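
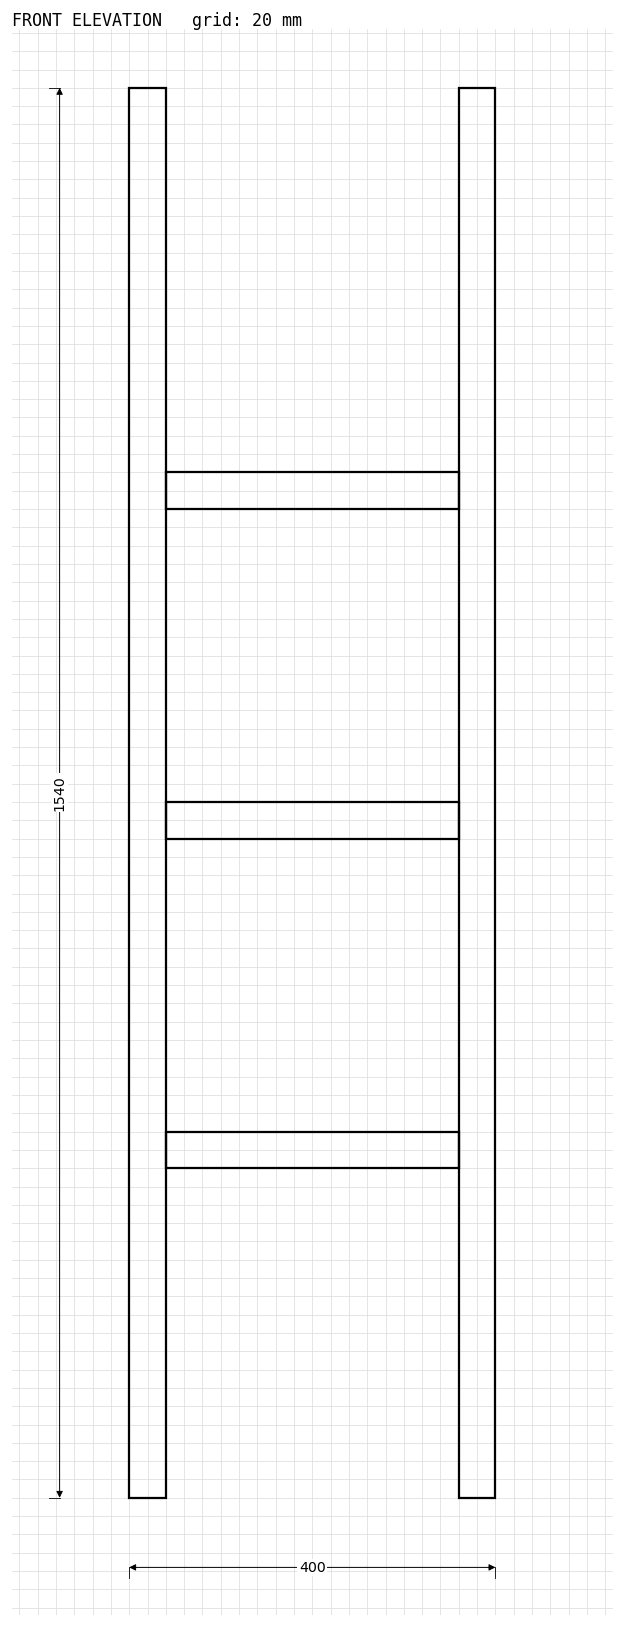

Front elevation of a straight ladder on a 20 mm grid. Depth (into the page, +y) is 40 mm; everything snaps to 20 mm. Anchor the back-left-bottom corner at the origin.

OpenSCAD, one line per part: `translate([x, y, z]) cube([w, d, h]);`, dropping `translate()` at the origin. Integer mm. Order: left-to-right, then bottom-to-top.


cube([40, 40, 1540]);
translate([40, 0, 360]) cube([320, 40, 40]);
translate([40, 0, 720]) cube([320, 40, 40]);
translate([40, 0, 1080]) cube([320, 40, 40]);
translate([360, 0, 0]) cube([40, 40, 1540]);


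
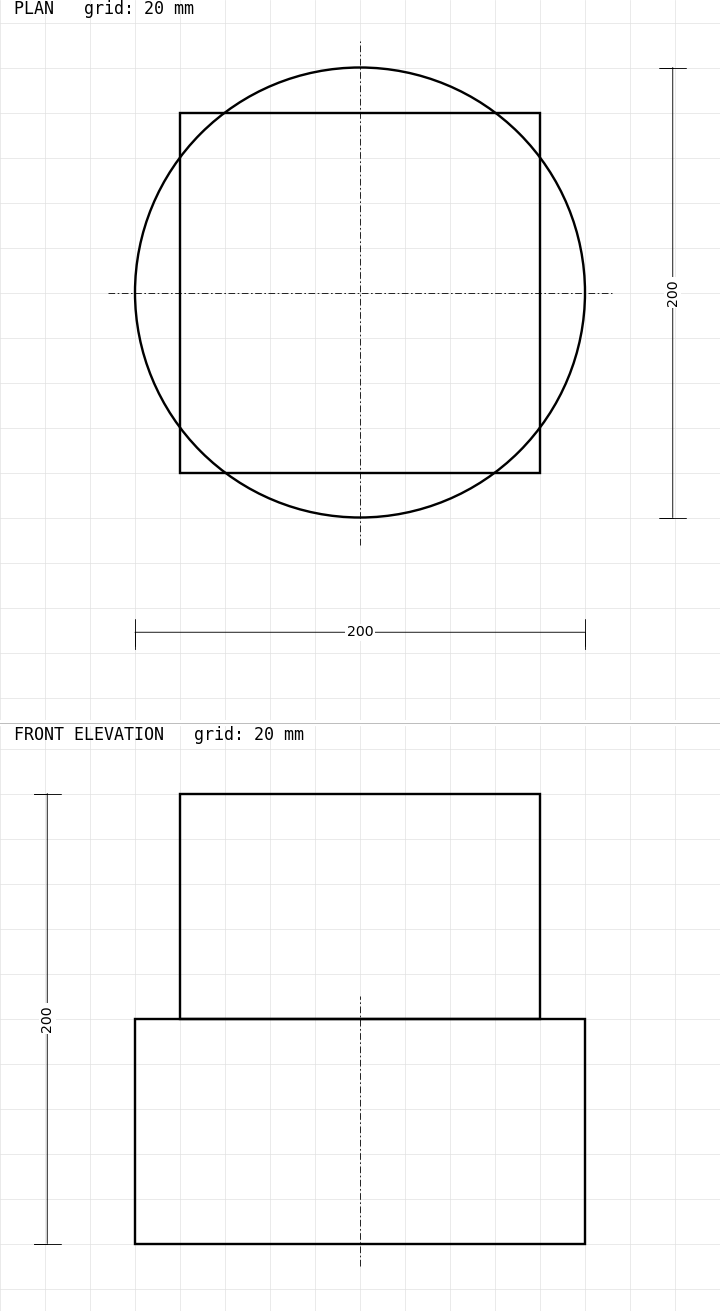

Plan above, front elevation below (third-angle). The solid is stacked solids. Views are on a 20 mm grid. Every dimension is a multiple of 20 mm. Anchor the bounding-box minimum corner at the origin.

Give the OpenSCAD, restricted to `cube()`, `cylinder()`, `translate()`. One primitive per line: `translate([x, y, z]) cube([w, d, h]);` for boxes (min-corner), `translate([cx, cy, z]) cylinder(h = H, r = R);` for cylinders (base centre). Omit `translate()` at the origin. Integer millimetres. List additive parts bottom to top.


translate([100, 100, 0]) cylinder(h = 100, r = 100);
translate([20, 20, 100]) cube([160, 160, 100]);


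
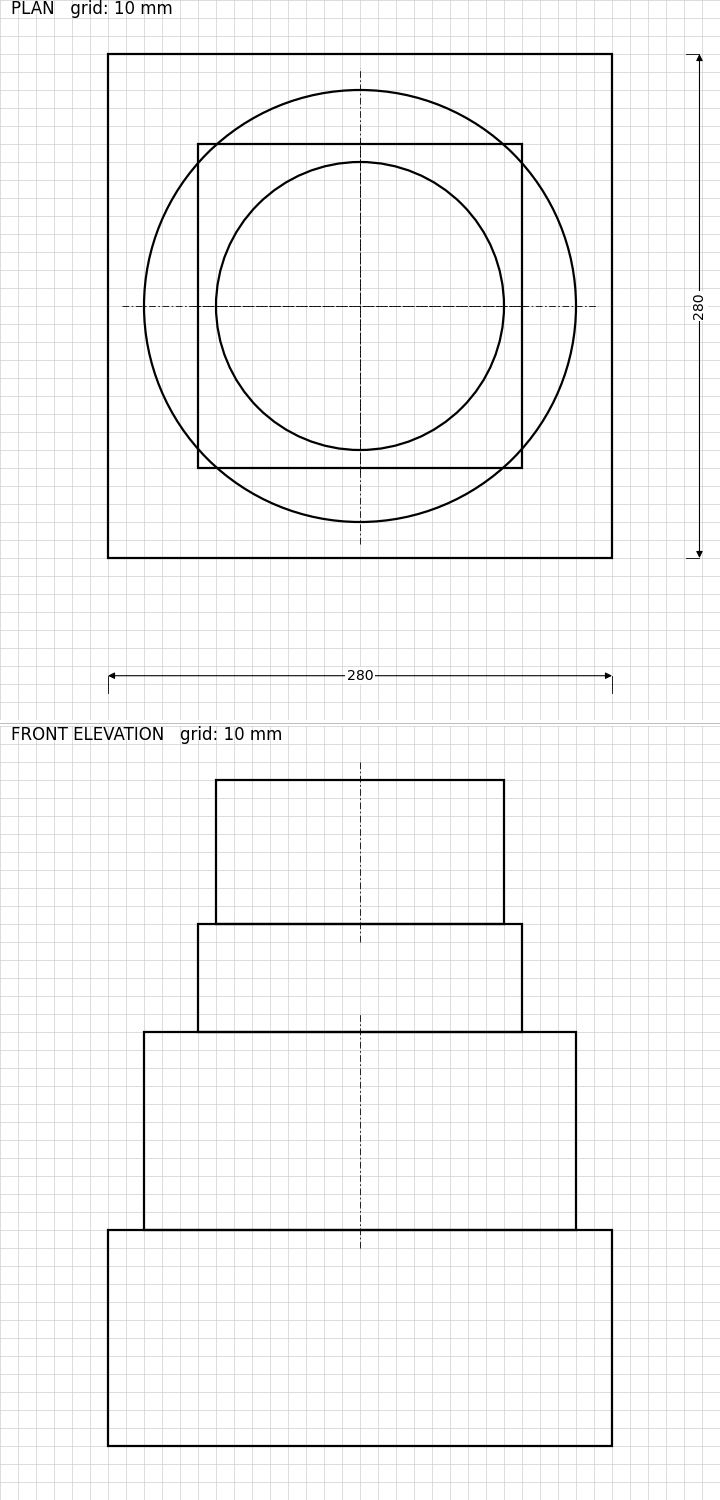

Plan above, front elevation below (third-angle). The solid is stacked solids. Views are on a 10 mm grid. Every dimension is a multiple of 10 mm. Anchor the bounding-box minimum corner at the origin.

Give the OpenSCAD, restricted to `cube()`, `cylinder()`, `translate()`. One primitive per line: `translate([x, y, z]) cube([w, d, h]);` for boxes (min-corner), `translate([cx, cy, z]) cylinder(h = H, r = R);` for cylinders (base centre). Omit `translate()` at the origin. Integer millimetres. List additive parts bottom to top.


cube([280, 280, 120]);
translate([140, 140, 120]) cylinder(h = 110, r = 120);
translate([50, 50, 230]) cube([180, 180, 60]);
translate([140, 140, 290]) cylinder(h = 80, r = 80);


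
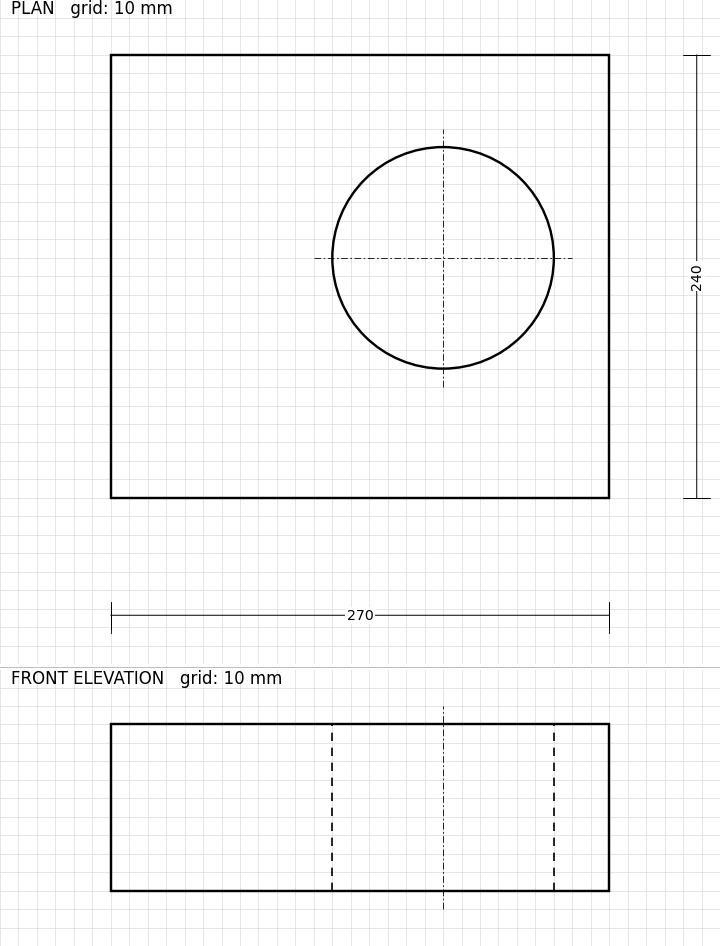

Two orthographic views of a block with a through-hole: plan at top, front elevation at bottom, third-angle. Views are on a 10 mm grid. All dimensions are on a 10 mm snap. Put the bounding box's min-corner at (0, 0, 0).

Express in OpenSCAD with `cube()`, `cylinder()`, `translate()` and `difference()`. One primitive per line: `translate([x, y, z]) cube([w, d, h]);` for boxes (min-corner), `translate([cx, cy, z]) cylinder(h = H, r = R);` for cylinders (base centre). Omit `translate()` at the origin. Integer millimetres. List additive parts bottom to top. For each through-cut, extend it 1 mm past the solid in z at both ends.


difference() {
  cube([270, 240, 90]);
  translate([180, 130, -1]) cylinder(h = 92, r = 60);
}


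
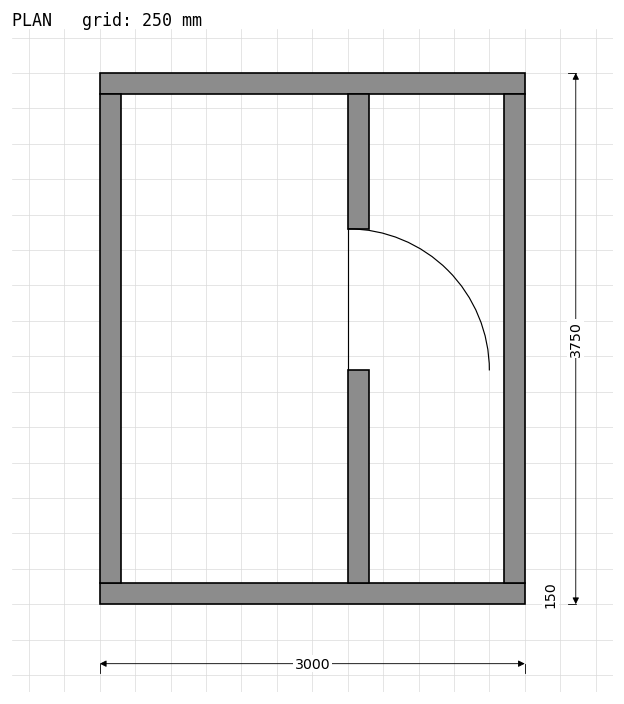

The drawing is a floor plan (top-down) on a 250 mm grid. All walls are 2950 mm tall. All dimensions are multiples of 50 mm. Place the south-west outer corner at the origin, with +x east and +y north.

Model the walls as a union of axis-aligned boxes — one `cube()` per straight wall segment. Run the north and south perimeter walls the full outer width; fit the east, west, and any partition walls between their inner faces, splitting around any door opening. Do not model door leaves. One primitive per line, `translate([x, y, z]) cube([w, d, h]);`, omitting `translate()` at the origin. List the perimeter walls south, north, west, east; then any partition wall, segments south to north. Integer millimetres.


cube([3000, 150, 2950]);
translate([0, 3600, 0]) cube([3000, 150, 2950]);
translate([0, 150, 0]) cube([150, 3450, 2950]);
translate([2850, 150, 0]) cube([150, 3450, 2950]);
translate([1750, 150, 0]) cube([150, 1500, 2950]);
translate([1750, 2650, 0]) cube([150, 950, 2950]);


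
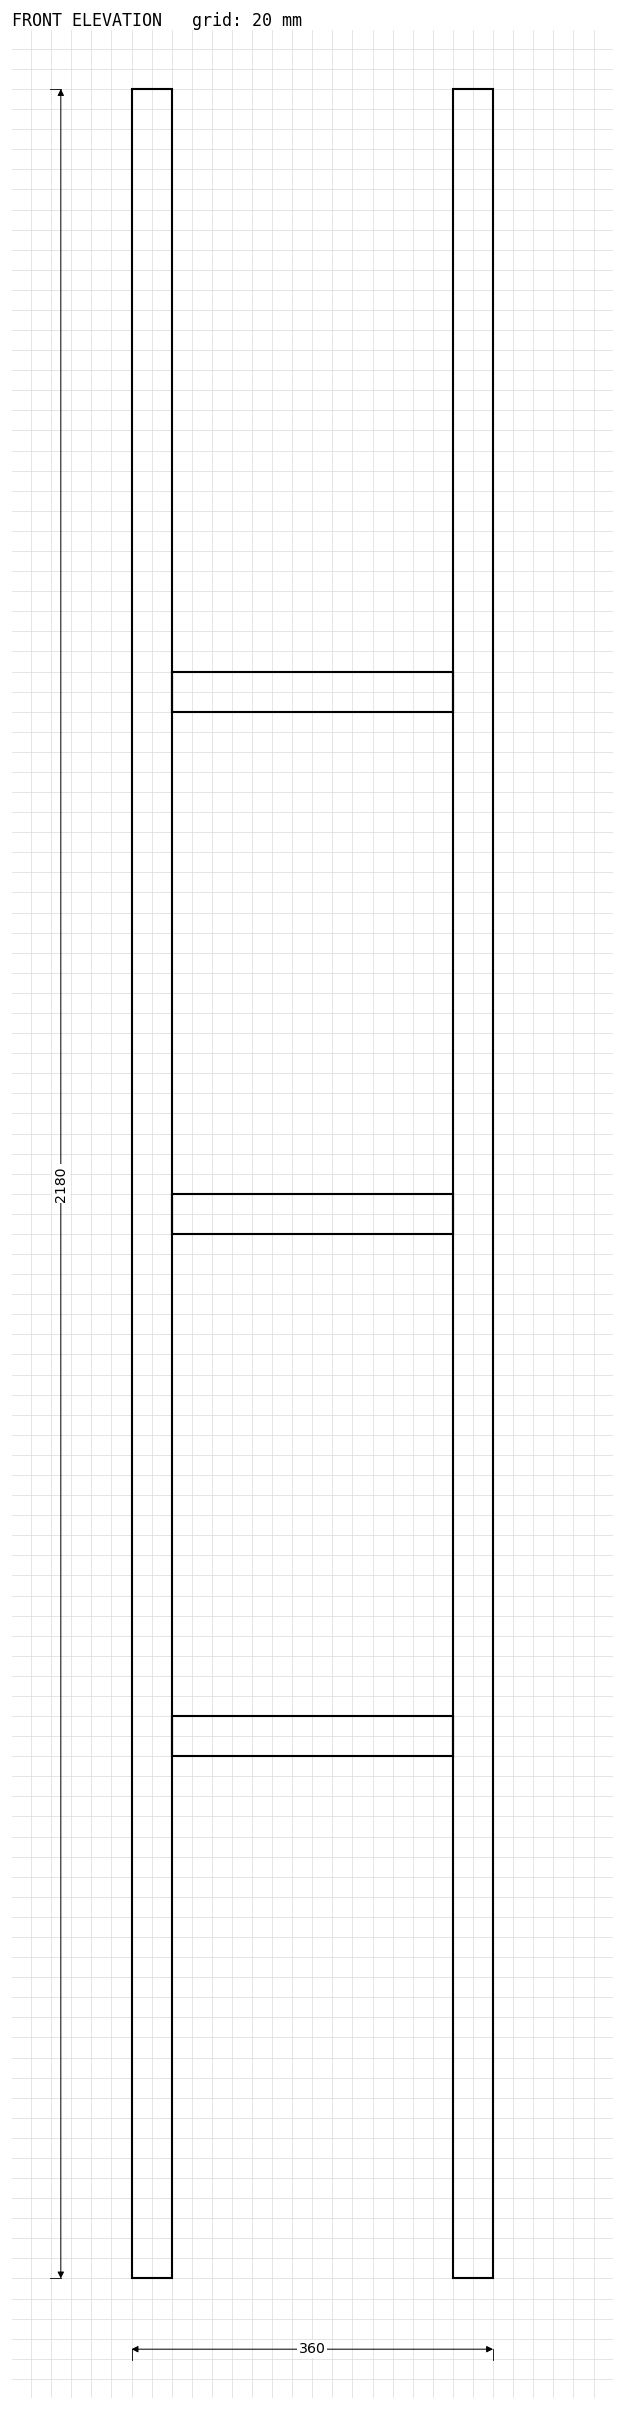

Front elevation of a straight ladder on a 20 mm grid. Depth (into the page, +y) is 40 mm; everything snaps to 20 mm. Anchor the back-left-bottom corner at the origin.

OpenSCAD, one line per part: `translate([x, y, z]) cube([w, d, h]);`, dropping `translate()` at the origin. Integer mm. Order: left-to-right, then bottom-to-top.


cube([40, 40, 2180]);
translate([40, 0, 520]) cube([280, 40, 40]);
translate([40, 0, 1040]) cube([280, 40, 40]);
translate([40, 0, 1560]) cube([280, 40, 40]);
translate([320, 0, 0]) cube([40, 40, 2180]);


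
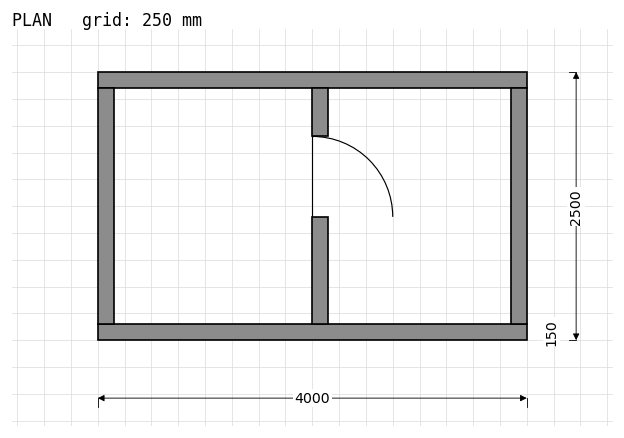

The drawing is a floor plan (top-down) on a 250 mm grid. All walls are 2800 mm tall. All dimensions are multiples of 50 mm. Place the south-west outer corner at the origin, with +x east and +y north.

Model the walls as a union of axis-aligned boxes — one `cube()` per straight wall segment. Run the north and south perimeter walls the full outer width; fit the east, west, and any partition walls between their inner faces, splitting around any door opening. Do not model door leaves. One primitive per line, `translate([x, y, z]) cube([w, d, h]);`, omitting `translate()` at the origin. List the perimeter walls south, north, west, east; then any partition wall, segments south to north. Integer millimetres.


cube([4000, 150, 2800]);
translate([0, 2350, 0]) cube([4000, 150, 2800]);
translate([0, 150, 0]) cube([150, 2200, 2800]);
translate([3850, 150, 0]) cube([150, 2200, 2800]);
translate([2000, 150, 0]) cube([150, 1000, 2800]);
translate([2000, 1900, 0]) cube([150, 450, 2800]);


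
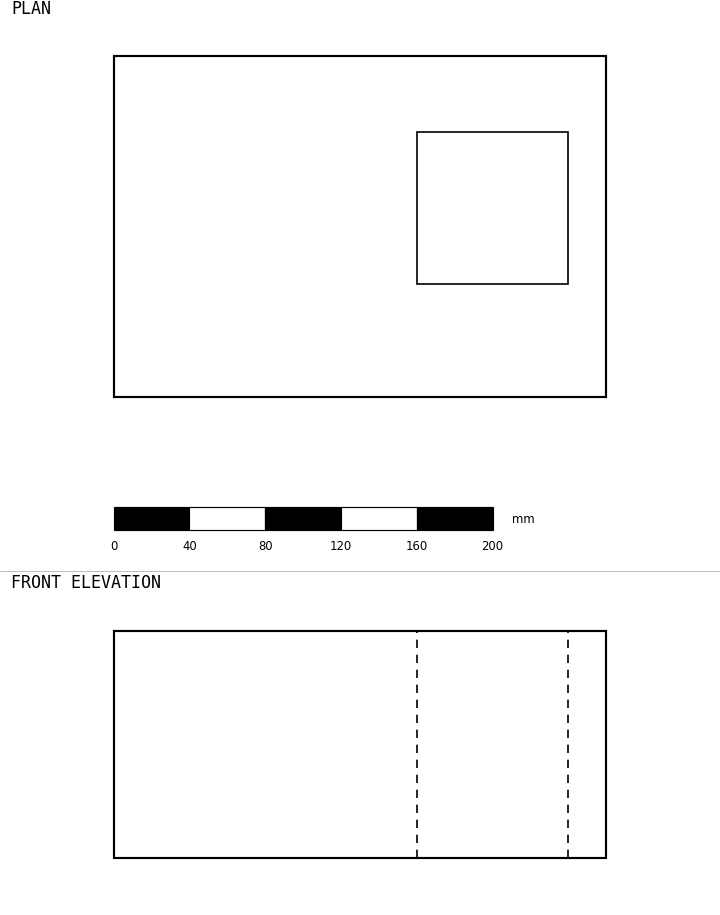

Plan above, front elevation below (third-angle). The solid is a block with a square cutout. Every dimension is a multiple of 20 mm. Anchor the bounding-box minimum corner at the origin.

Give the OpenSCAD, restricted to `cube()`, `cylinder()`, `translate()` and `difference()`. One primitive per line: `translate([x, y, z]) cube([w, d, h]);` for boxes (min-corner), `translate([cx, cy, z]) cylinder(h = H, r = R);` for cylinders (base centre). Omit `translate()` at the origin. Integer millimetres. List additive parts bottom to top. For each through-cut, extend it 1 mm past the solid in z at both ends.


difference() {
  cube([260, 180, 120]);
  translate([160, 60, -1]) cube([80, 80, 122]);
}


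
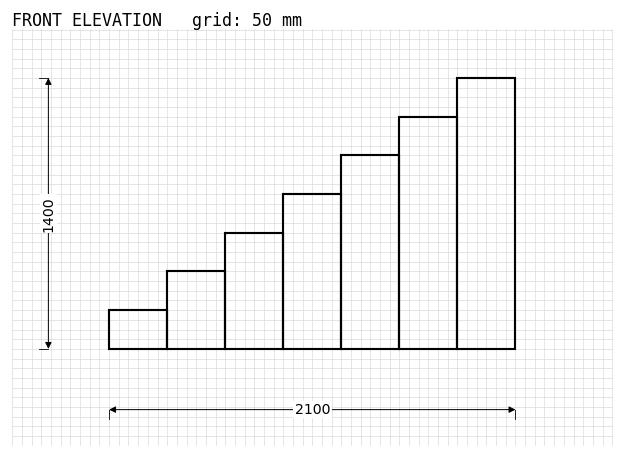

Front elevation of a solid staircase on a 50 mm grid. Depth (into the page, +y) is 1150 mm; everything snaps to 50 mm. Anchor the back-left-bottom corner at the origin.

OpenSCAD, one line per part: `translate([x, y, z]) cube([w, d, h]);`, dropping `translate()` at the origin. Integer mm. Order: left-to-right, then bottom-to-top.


cube([300, 1150, 200]);
translate([300, 0, 0]) cube([300, 1150, 400]);
translate([600, 0, 0]) cube([300, 1150, 600]);
translate([900, 0, 0]) cube([300, 1150, 800]);
translate([1200, 0, 0]) cube([300, 1150, 1000]);
translate([1500, 0, 0]) cube([300, 1150, 1200]);
translate([1800, 0, 0]) cube([300, 1150, 1400]);


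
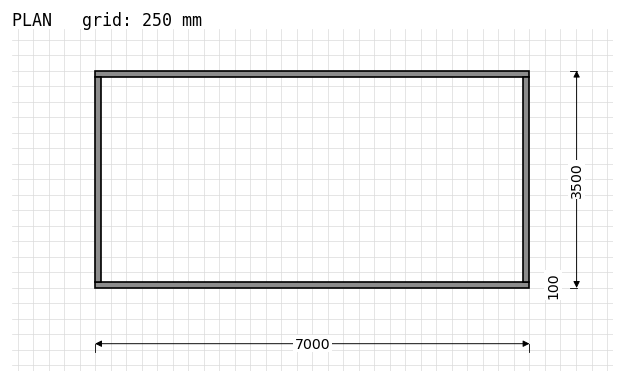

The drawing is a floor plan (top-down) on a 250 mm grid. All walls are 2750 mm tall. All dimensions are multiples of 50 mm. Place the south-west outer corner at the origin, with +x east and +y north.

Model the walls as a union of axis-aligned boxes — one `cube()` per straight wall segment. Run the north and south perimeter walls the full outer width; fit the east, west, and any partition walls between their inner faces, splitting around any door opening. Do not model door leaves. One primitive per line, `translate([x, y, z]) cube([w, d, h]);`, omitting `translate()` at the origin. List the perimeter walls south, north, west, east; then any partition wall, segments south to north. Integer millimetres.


cube([7000, 100, 2750]);
translate([0, 3400, 0]) cube([7000, 100, 2750]);
translate([0, 100, 0]) cube([100, 3300, 2750]);
translate([6900, 100, 0]) cube([100, 3300, 2750]);


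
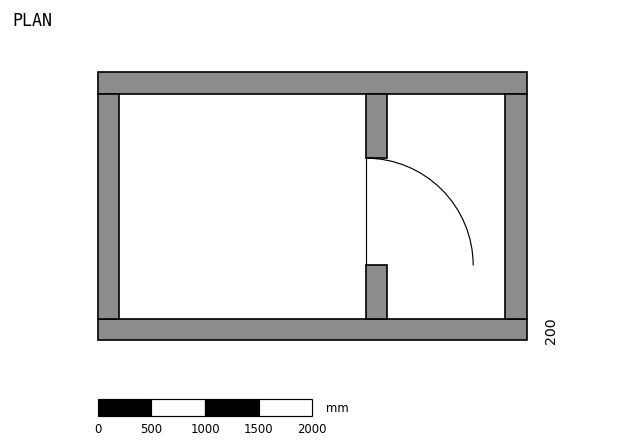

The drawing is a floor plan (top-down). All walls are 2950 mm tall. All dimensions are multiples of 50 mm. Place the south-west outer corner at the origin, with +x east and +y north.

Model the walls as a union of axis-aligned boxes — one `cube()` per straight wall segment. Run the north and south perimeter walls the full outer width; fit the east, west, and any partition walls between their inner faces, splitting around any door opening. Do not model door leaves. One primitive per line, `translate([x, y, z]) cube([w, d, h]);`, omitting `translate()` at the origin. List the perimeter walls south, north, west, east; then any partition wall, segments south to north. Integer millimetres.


cube([4000, 200, 2950]);
translate([0, 2300, 0]) cube([4000, 200, 2950]);
translate([0, 200, 0]) cube([200, 2100, 2950]);
translate([3800, 200, 0]) cube([200, 2100, 2950]);
translate([2500, 200, 0]) cube([200, 500, 2950]);
translate([2500, 1700, 0]) cube([200, 600, 2950]);


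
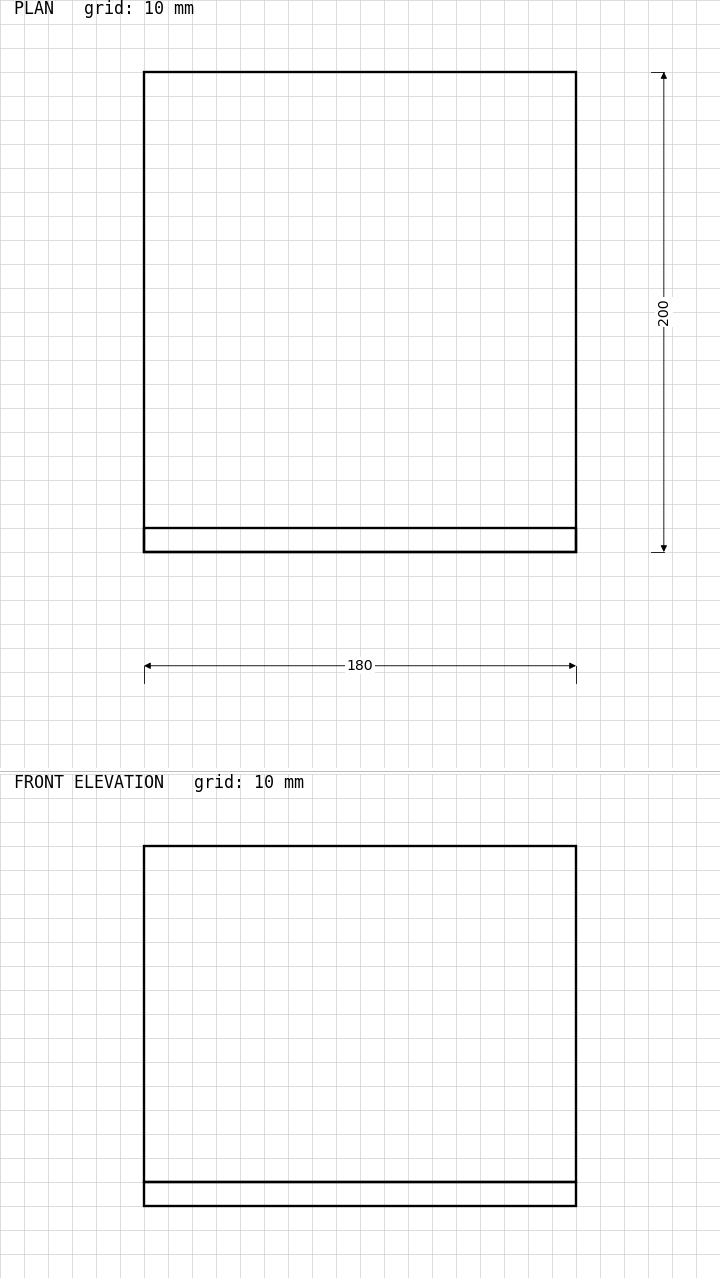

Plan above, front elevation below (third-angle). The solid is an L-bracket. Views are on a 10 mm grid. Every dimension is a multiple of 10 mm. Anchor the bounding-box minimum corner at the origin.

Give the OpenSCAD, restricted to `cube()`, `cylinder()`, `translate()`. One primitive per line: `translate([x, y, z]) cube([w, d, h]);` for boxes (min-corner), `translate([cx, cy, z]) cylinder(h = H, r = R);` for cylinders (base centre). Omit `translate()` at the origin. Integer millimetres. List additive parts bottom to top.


cube([180, 200, 10]);
translate([0, 0, 10]) cube([180, 10, 140]);


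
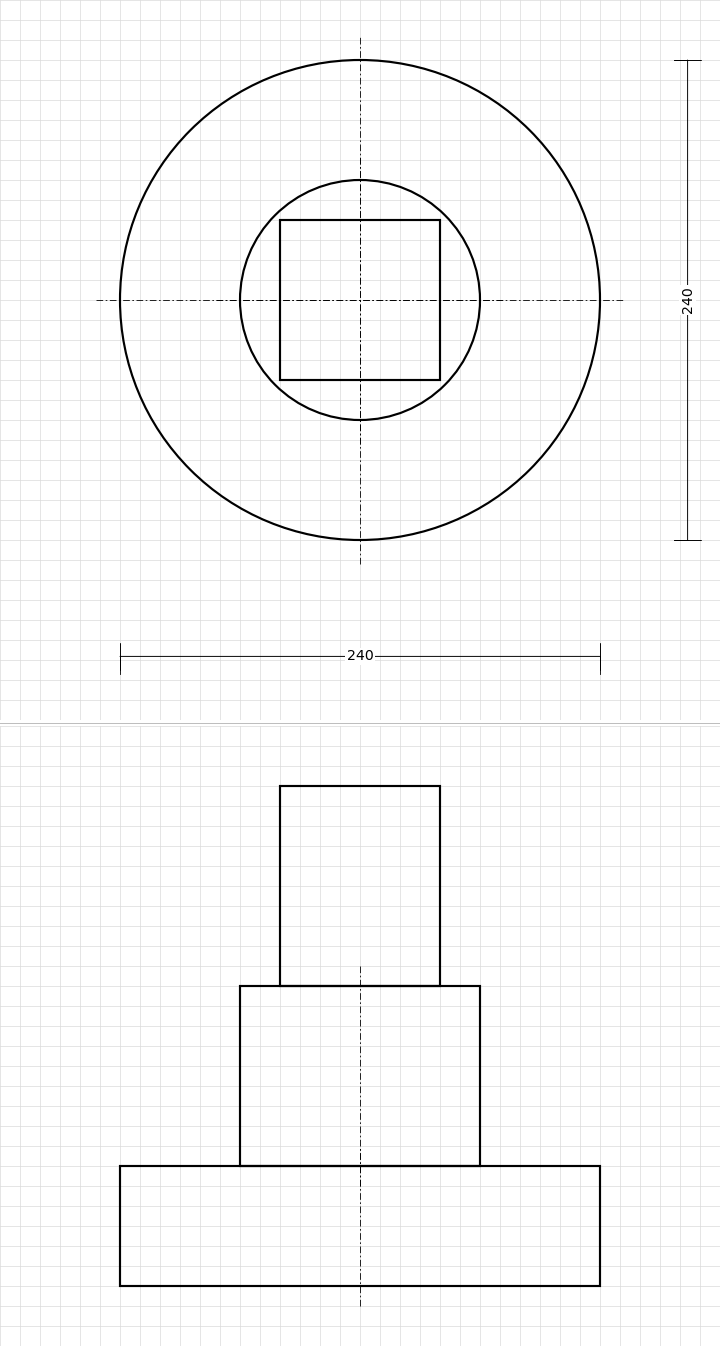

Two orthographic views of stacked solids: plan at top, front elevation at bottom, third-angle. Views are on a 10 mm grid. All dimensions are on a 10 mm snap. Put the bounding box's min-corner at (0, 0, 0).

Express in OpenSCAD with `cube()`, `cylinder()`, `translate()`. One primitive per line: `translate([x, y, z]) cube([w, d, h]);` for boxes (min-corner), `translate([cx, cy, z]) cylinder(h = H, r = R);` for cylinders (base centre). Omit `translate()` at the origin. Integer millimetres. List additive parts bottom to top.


translate([120, 120, 0]) cylinder(h = 60, r = 120);
translate([120, 120, 60]) cylinder(h = 90, r = 60);
translate([80, 80, 150]) cube([80, 80, 100]);


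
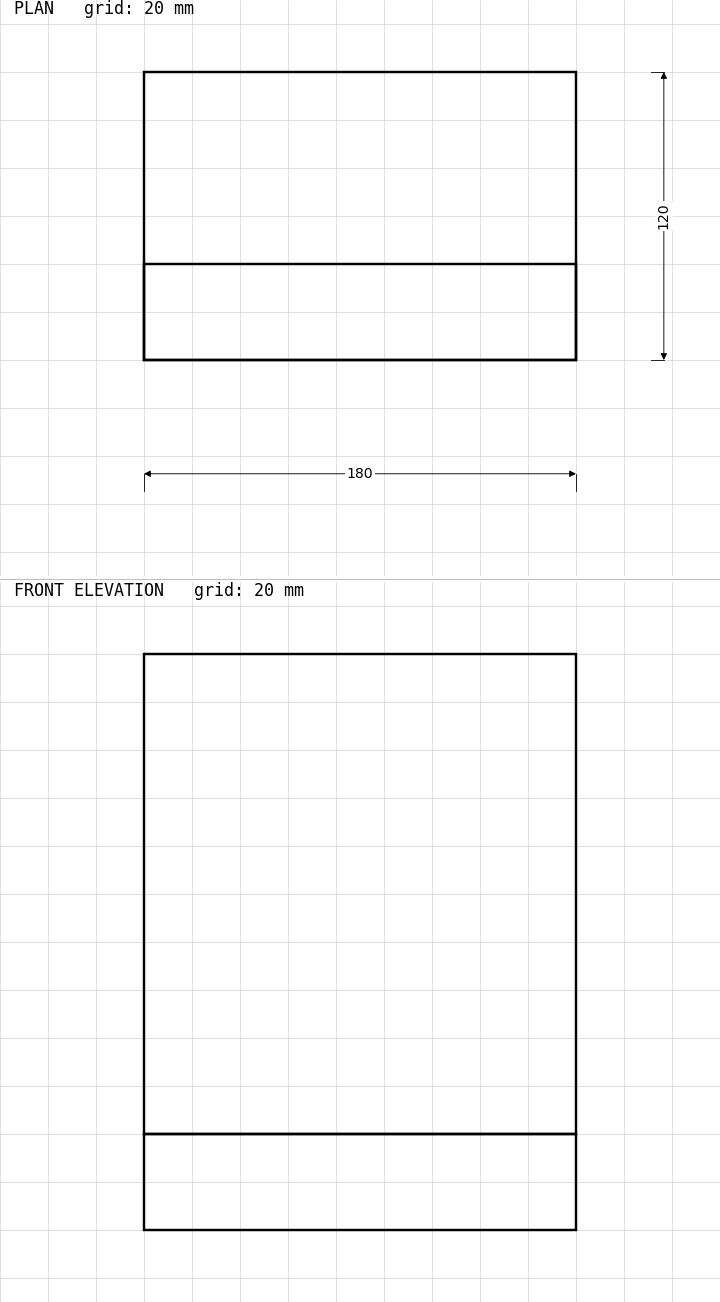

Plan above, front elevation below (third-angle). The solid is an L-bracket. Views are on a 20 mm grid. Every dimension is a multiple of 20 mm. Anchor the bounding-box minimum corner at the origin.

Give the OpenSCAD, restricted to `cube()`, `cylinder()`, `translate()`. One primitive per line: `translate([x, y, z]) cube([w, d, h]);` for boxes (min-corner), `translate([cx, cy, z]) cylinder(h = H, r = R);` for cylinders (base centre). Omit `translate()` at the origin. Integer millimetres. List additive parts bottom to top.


cube([180, 120, 40]);
translate([0, 0, 40]) cube([180, 40, 200]);


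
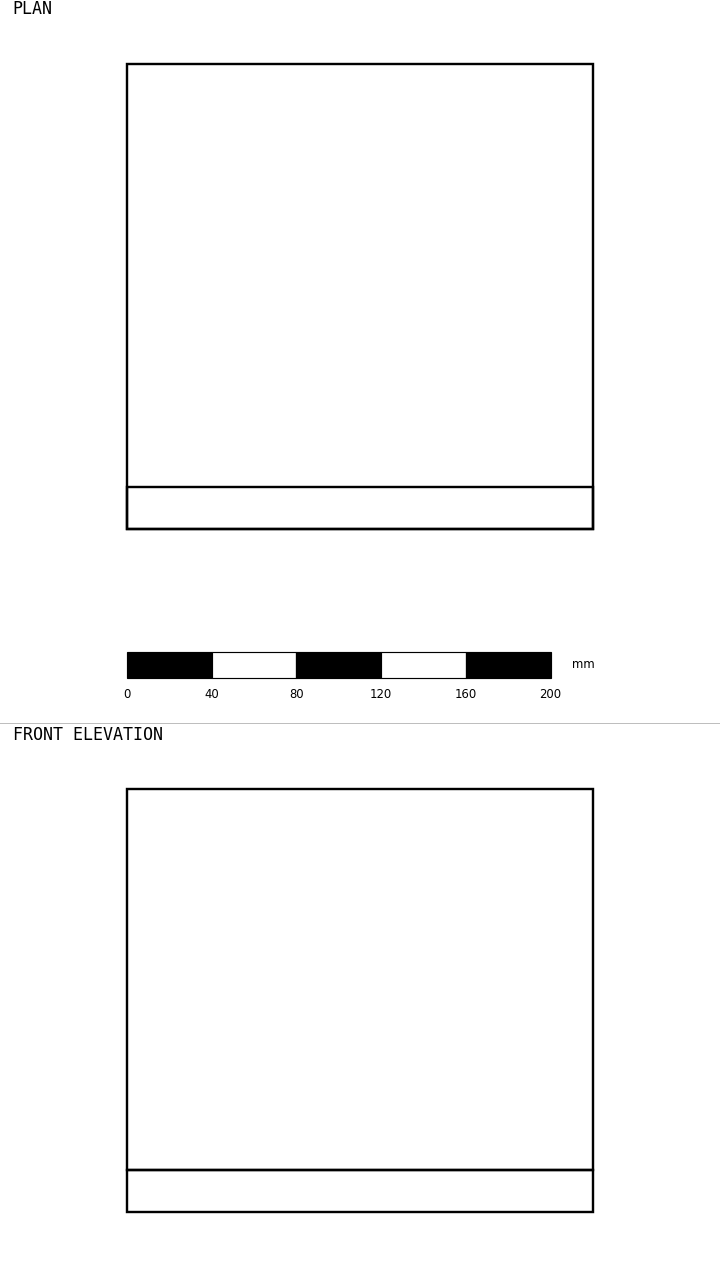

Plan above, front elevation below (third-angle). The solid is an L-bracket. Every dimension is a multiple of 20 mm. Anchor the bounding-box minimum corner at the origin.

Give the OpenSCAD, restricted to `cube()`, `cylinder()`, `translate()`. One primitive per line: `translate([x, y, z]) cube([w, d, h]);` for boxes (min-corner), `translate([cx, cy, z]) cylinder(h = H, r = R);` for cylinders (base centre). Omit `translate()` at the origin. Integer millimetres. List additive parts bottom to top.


cube([220, 220, 20]);
translate([0, 0, 20]) cube([220, 20, 180]);


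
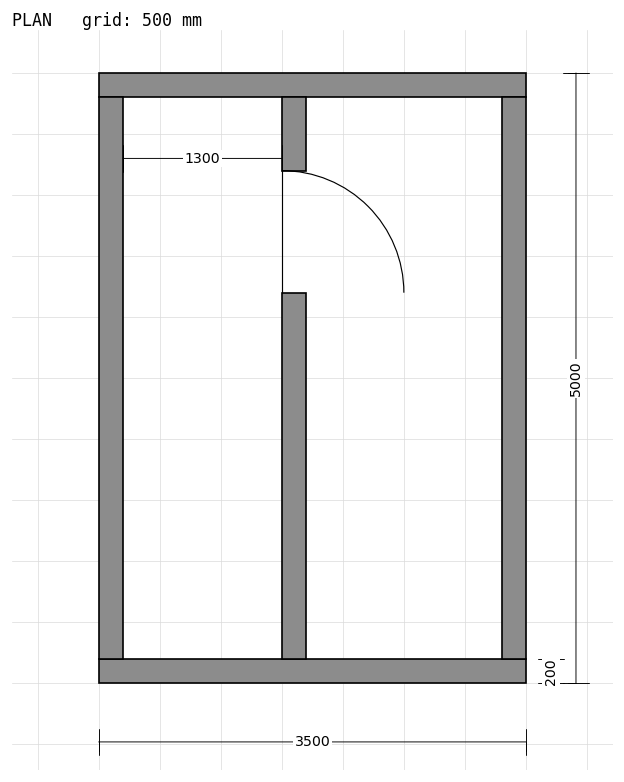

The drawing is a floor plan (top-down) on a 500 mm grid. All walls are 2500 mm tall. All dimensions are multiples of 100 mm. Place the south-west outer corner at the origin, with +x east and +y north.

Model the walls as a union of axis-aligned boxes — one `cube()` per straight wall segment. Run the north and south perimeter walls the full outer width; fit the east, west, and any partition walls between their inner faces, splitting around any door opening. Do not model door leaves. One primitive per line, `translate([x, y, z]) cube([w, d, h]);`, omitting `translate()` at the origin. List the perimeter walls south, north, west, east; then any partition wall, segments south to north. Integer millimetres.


cube([3500, 200, 2500]);
translate([0, 4800, 0]) cube([3500, 200, 2500]);
translate([0, 200, 0]) cube([200, 4600, 2500]);
translate([3300, 200, 0]) cube([200, 4600, 2500]);
translate([1500, 200, 0]) cube([200, 3000, 2500]);
translate([1500, 4200, 0]) cube([200, 600, 2500]);


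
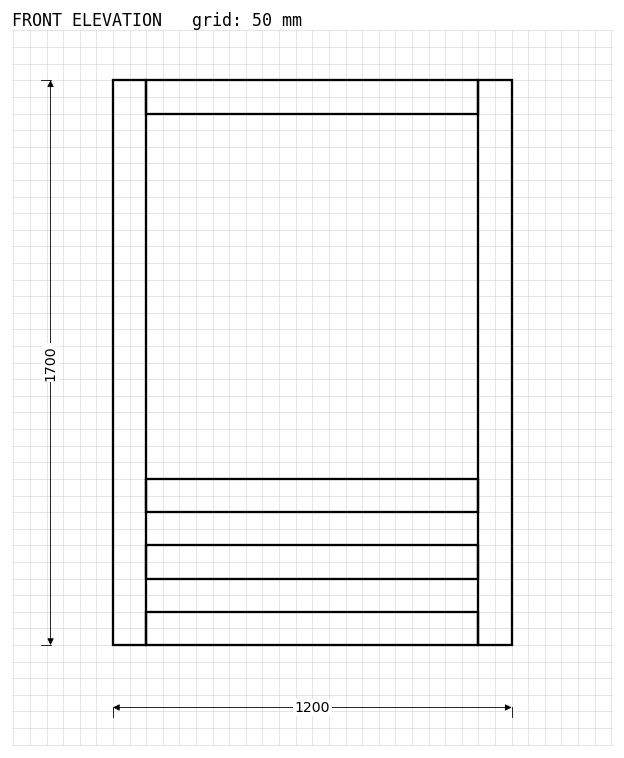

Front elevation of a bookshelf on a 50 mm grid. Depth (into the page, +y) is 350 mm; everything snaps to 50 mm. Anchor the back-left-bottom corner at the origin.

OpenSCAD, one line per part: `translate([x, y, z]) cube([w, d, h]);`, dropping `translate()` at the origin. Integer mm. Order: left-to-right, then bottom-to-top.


cube([100, 350, 1700]);
translate([100, 0, 0]) cube([1000, 350, 100]);
translate([100, 0, 200]) cube([1000, 350, 100]);
translate([100, 0, 400]) cube([1000, 350, 100]);
translate([100, 0, 1600]) cube([1000, 350, 100]);
translate([1100, 0, 0]) cube([100, 350, 1700]);


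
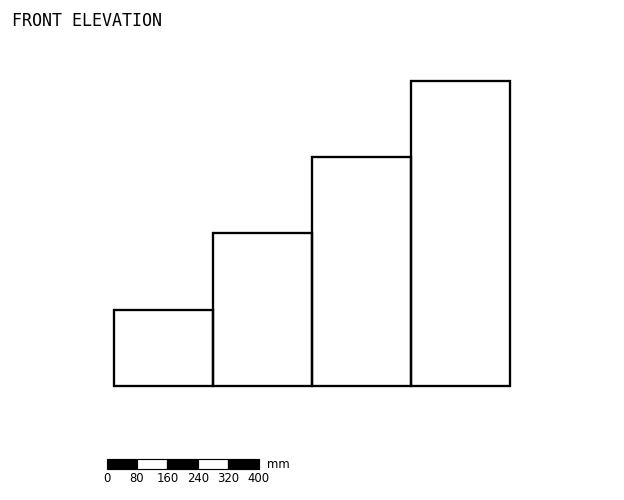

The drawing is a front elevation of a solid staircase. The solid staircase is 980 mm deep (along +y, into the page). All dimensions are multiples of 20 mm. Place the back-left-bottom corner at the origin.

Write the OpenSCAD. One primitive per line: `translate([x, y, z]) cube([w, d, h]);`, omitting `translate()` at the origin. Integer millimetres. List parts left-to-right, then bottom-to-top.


cube([260, 980, 200]);
translate([260, 0, 0]) cube([260, 980, 400]);
translate([520, 0, 0]) cube([260, 980, 600]);
translate([780, 0, 0]) cube([260, 980, 800]);


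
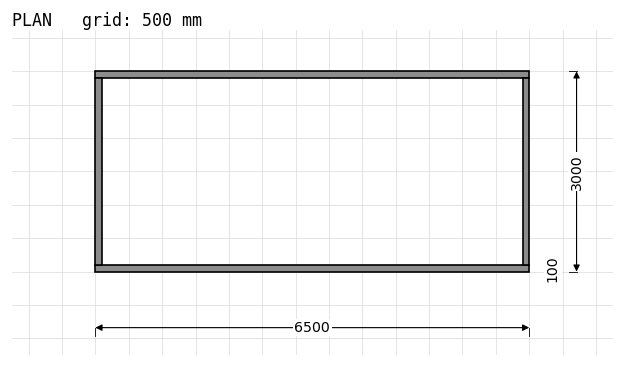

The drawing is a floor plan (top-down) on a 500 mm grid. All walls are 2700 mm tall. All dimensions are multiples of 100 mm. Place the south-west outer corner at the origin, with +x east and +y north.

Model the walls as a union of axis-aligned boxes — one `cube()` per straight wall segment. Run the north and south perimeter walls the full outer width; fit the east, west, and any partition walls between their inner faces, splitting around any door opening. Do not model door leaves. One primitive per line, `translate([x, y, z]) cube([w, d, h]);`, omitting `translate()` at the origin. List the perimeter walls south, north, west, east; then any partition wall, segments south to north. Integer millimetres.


cube([6500, 100, 2700]);
translate([0, 2900, 0]) cube([6500, 100, 2700]);
translate([0, 100, 0]) cube([100, 2800, 2700]);
translate([6400, 100, 0]) cube([100, 2800, 2700]);


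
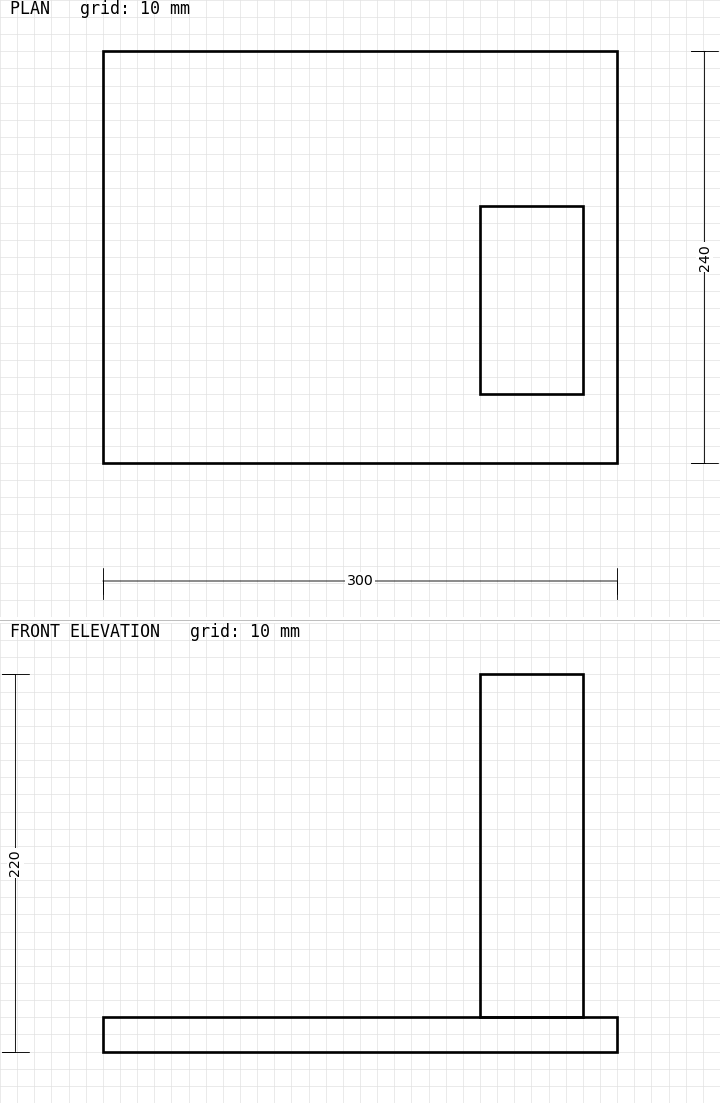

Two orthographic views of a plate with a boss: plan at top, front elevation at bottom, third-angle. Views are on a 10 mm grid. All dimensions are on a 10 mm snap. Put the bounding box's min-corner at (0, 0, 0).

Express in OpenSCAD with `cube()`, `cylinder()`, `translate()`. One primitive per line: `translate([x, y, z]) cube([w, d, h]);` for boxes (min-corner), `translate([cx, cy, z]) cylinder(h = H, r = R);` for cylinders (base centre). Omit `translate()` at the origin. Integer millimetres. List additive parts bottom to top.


cube([300, 240, 20]);
translate([220, 40, 20]) cube([60, 110, 200]);


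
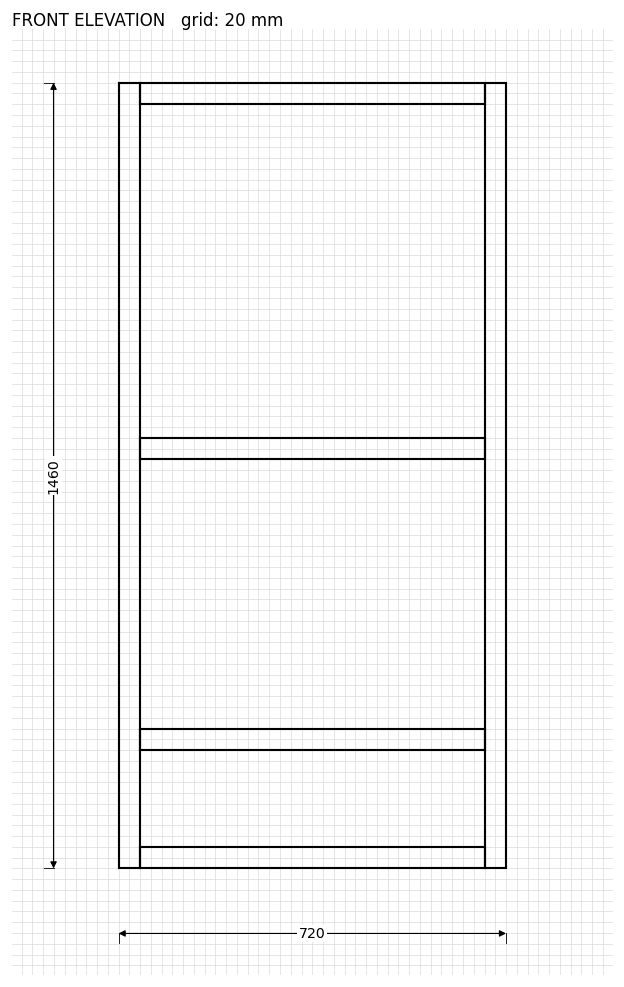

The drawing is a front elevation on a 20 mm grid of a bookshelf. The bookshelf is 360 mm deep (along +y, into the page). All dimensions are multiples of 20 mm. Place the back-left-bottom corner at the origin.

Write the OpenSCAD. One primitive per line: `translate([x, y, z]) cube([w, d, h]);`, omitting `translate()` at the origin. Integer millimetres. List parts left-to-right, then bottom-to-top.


cube([40, 360, 1460]);
translate([40, 0, 0]) cube([640, 360, 40]);
translate([40, 0, 220]) cube([640, 360, 40]);
translate([40, 0, 760]) cube([640, 360, 40]);
translate([40, 0, 1420]) cube([640, 360, 40]);
translate([680, 0, 0]) cube([40, 360, 1460]);


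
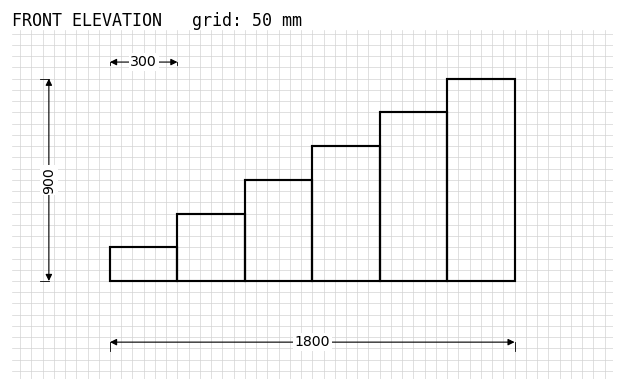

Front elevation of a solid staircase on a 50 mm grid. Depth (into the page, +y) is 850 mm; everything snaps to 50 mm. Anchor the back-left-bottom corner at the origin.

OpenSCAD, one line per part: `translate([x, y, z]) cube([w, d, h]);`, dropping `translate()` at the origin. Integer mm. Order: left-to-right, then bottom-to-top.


cube([300, 850, 150]);
translate([300, 0, 0]) cube([300, 850, 300]);
translate([600, 0, 0]) cube([300, 850, 450]);
translate([900, 0, 0]) cube([300, 850, 600]);
translate([1200, 0, 0]) cube([300, 850, 750]);
translate([1500, 0, 0]) cube([300, 850, 900]);


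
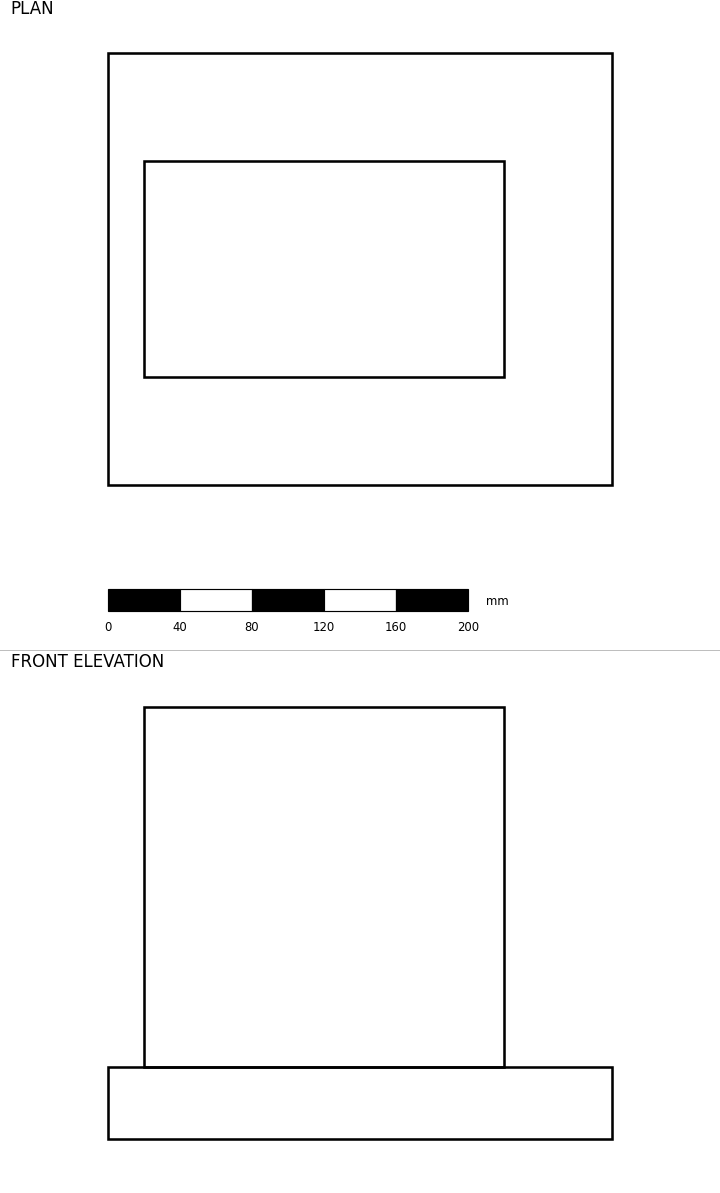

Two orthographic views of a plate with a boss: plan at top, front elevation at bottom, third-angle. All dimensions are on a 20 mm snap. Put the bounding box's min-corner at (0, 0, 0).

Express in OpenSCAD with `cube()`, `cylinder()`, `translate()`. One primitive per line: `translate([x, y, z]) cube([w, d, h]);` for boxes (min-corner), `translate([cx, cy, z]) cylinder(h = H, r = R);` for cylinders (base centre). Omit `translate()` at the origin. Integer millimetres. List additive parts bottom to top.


cube([280, 240, 40]);
translate([20, 60, 40]) cube([200, 120, 200]);


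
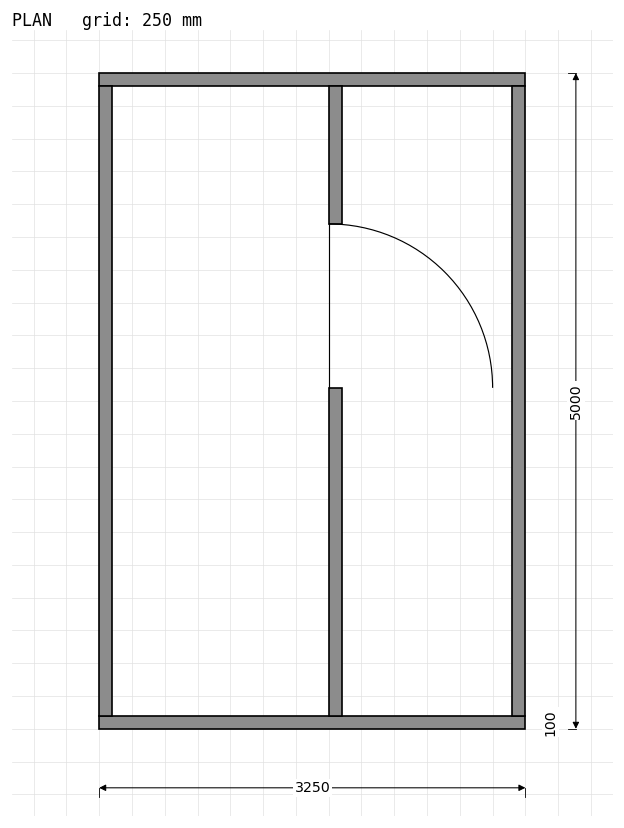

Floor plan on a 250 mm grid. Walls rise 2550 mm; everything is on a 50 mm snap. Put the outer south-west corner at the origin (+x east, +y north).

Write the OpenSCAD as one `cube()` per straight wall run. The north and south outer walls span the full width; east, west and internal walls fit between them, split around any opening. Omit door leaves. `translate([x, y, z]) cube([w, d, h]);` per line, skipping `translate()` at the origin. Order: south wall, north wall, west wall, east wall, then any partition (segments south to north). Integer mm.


cube([3250, 100, 2550]);
translate([0, 4900, 0]) cube([3250, 100, 2550]);
translate([0, 100, 0]) cube([100, 4800, 2550]);
translate([3150, 100, 0]) cube([100, 4800, 2550]);
translate([1750, 100, 0]) cube([100, 2500, 2550]);
translate([1750, 3850, 0]) cube([100, 1050, 2550]);


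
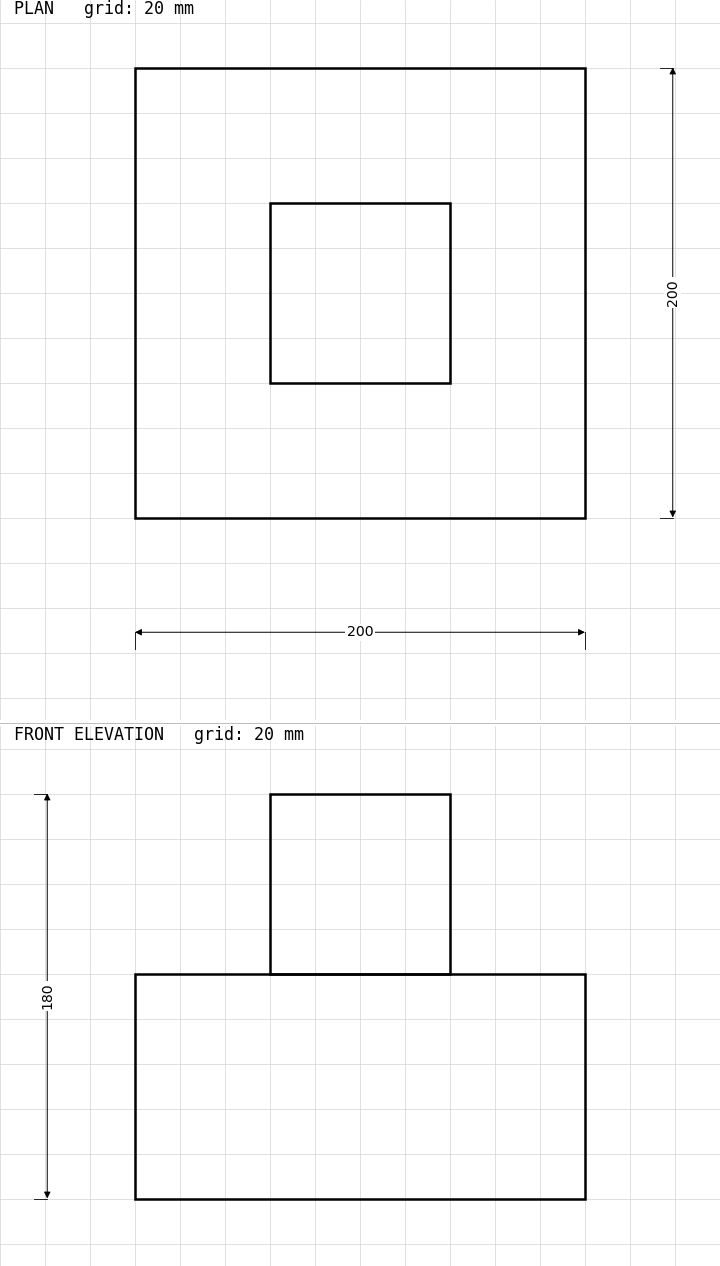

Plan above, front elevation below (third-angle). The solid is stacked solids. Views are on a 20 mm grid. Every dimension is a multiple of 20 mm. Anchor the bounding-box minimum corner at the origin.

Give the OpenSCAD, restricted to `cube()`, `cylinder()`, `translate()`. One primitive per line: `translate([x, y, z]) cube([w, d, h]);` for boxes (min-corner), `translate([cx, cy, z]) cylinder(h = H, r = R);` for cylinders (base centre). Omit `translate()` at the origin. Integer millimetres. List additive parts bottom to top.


cube([200, 200, 100]);
translate([60, 60, 100]) cube([80, 80, 80]);


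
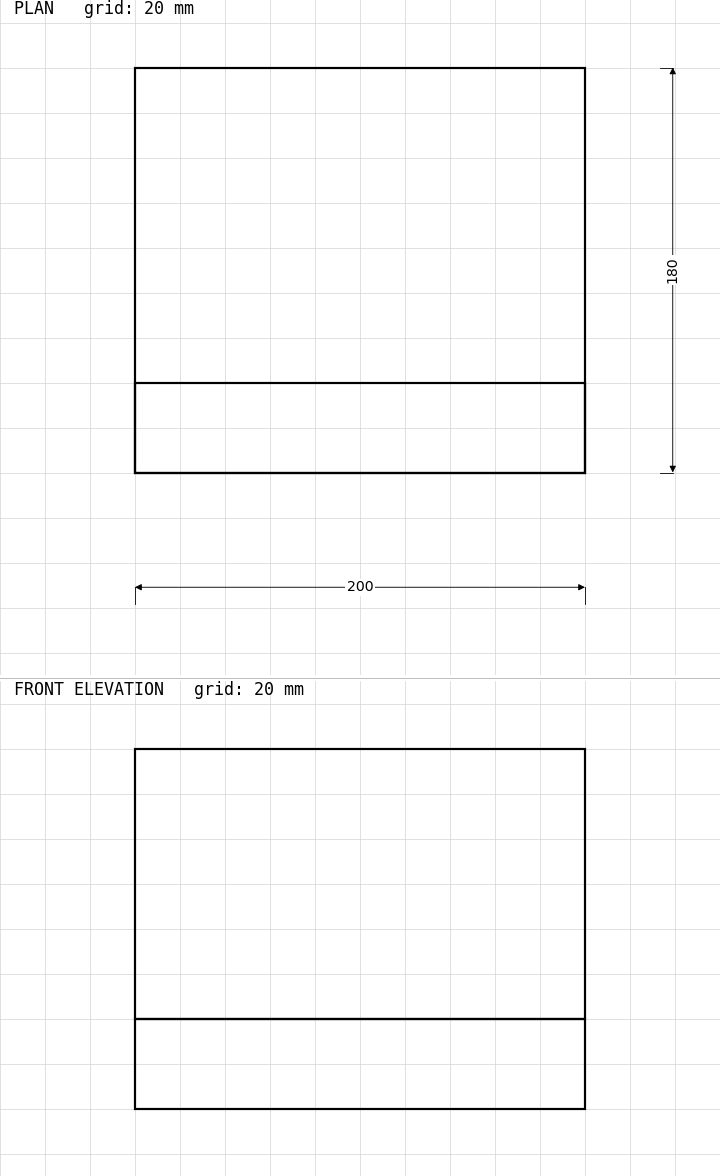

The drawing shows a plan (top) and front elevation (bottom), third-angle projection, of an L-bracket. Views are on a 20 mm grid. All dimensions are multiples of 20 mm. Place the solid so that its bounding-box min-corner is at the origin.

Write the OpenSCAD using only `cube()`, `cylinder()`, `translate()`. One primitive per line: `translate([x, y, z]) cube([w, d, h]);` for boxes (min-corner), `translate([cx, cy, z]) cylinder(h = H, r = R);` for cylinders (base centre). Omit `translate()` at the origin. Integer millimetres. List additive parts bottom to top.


cube([200, 180, 40]);
translate([0, 0, 40]) cube([200, 40, 120]);


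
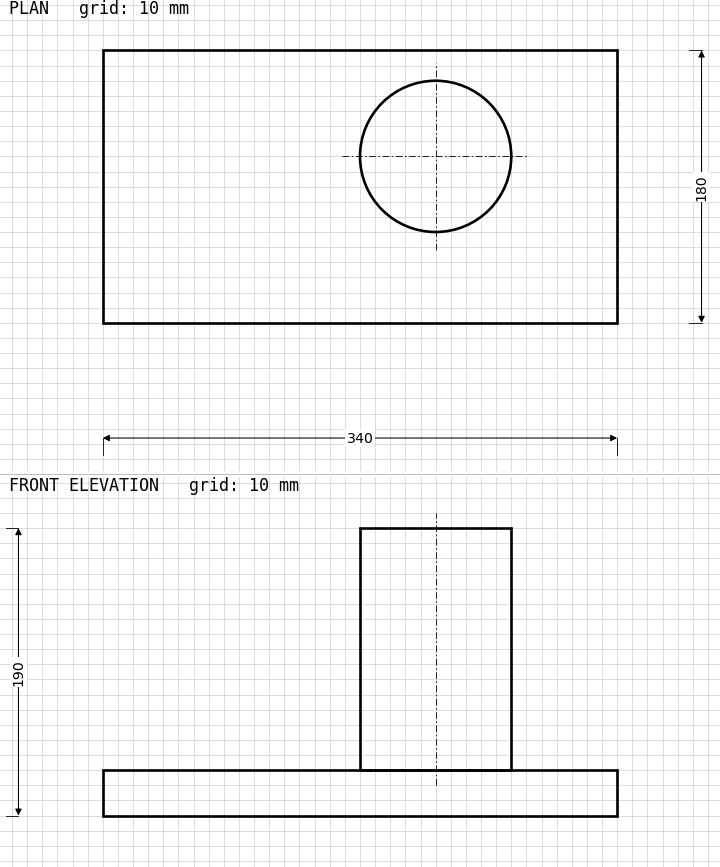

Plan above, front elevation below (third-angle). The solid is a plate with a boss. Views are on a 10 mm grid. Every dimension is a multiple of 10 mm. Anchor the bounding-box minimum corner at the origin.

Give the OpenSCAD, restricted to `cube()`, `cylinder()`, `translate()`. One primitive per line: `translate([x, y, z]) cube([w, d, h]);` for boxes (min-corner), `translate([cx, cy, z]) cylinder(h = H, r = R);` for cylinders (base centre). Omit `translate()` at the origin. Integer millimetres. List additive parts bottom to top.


cube([340, 180, 30]);
translate([220, 110, 30]) cylinder(h = 160, r = 50);


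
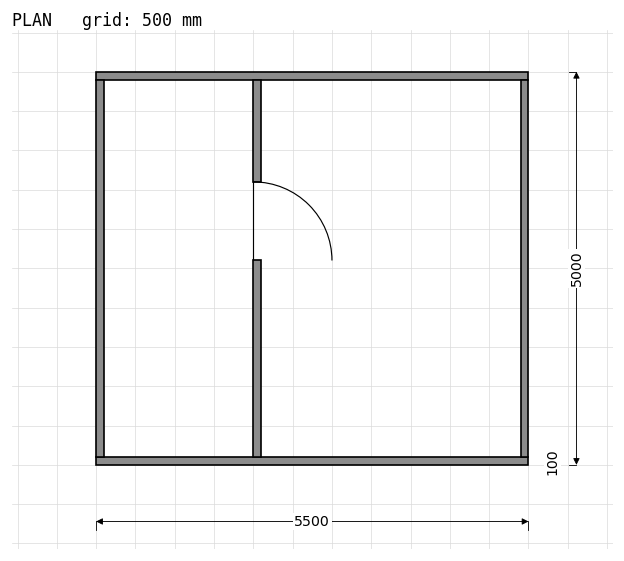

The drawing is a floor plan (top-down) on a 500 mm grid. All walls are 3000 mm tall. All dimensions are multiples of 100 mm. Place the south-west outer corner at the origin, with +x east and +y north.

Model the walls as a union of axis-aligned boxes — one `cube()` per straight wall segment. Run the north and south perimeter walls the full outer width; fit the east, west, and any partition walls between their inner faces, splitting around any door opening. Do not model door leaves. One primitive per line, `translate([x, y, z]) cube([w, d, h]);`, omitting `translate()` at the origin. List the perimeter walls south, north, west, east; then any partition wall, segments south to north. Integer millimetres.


cube([5500, 100, 3000]);
translate([0, 4900, 0]) cube([5500, 100, 3000]);
translate([0, 100, 0]) cube([100, 4800, 3000]);
translate([5400, 100, 0]) cube([100, 4800, 3000]);
translate([2000, 100, 0]) cube([100, 2500, 3000]);
translate([2000, 3600, 0]) cube([100, 1300, 3000]);


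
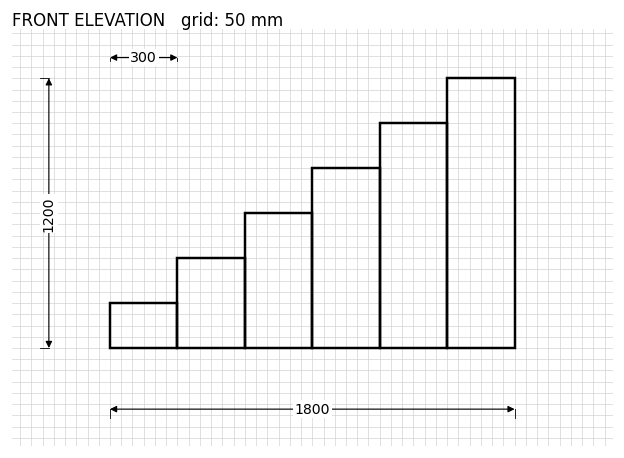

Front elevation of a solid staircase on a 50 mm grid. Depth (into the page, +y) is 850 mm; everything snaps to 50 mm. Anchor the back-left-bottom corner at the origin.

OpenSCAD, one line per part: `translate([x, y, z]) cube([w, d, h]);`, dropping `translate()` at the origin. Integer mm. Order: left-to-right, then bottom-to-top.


cube([300, 850, 200]);
translate([300, 0, 0]) cube([300, 850, 400]);
translate([600, 0, 0]) cube([300, 850, 600]);
translate([900, 0, 0]) cube([300, 850, 800]);
translate([1200, 0, 0]) cube([300, 850, 1000]);
translate([1500, 0, 0]) cube([300, 850, 1200]);


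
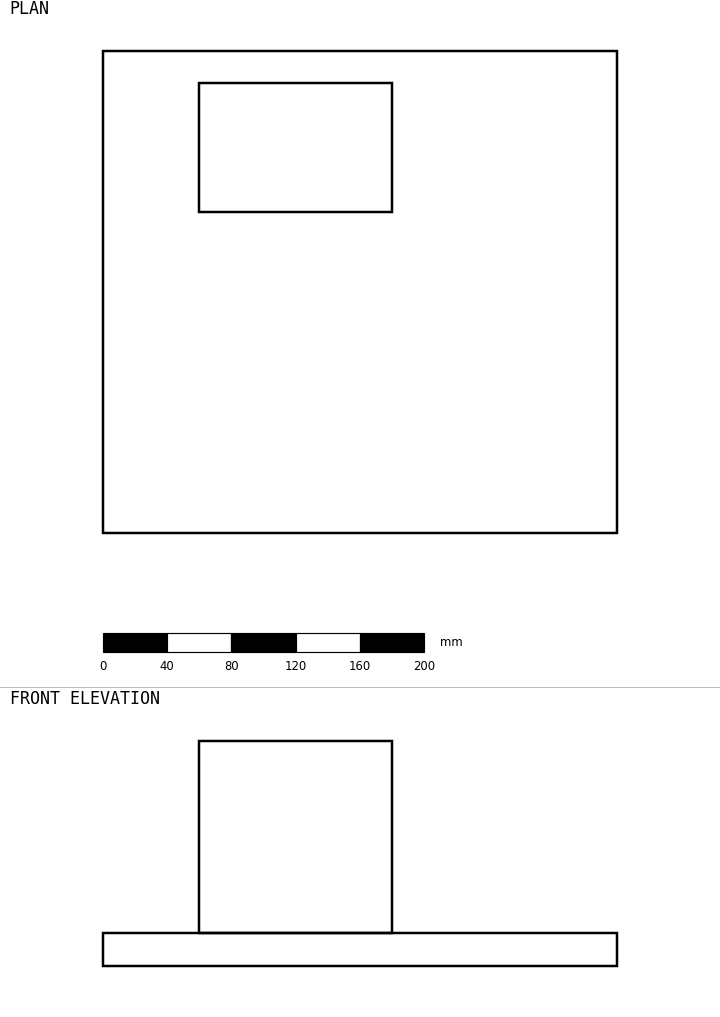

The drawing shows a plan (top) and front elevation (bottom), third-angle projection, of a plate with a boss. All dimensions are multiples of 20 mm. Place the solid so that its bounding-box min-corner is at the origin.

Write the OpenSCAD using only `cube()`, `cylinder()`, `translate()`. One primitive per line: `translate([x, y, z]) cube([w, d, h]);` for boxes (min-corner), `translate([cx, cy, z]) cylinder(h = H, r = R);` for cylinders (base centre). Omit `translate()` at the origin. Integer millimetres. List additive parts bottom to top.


cube([320, 300, 20]);
translate([60, 200, 20]) cube([120, 80, 120]);


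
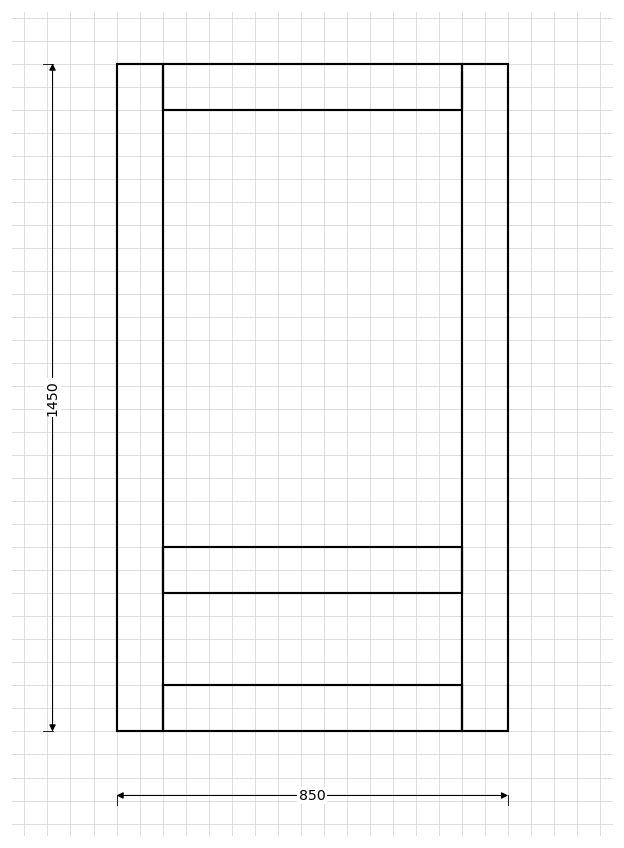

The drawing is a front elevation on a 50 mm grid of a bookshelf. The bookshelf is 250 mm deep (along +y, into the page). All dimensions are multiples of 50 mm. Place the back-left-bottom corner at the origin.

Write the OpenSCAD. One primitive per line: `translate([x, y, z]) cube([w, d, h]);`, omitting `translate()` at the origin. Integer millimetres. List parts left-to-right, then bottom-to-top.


cube([100, 250, 1450]);
translate([100, 0, 0]) cube([650, 250, 100]);
translate([100, 0, 300]) cube([650, 250, 100]);
translate([100, 0, 1350]) cube([650, 250, 100]);
translate([750, 0, 0]) cube([100, 250, 1450]);


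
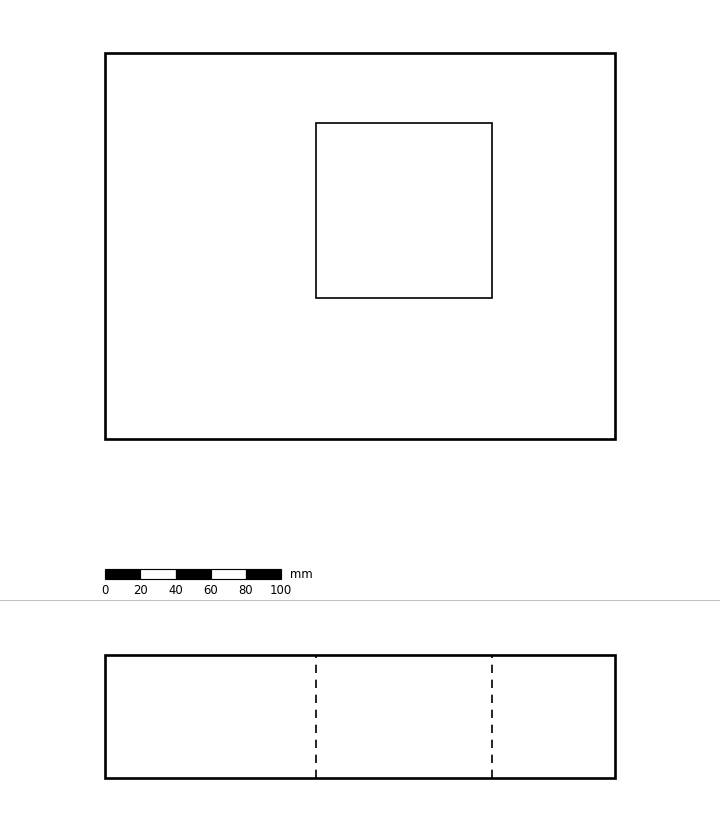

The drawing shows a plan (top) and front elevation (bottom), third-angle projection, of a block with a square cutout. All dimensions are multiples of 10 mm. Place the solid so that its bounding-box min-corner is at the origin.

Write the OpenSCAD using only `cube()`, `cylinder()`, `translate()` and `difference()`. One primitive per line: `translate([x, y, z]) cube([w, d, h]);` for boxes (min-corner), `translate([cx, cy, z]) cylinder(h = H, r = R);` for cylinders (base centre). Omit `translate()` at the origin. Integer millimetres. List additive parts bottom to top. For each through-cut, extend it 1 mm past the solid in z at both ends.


difference() {
  cube([290, 220, 70]);
  translate([120, 80, -1]) cube([100, 100, 72]);
}


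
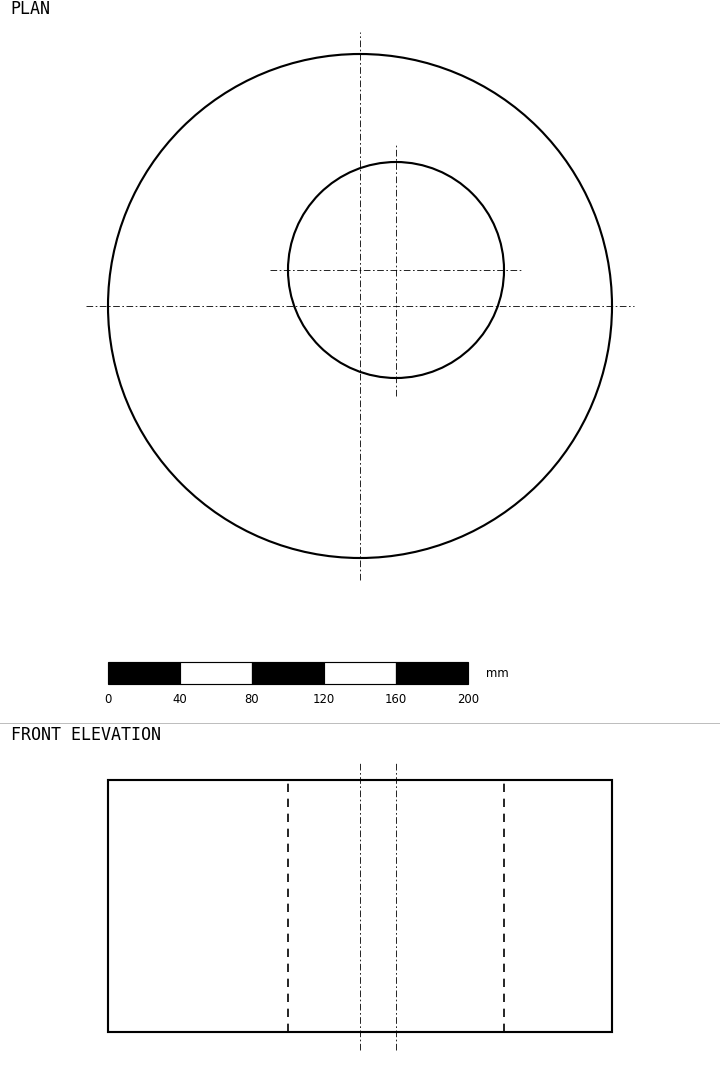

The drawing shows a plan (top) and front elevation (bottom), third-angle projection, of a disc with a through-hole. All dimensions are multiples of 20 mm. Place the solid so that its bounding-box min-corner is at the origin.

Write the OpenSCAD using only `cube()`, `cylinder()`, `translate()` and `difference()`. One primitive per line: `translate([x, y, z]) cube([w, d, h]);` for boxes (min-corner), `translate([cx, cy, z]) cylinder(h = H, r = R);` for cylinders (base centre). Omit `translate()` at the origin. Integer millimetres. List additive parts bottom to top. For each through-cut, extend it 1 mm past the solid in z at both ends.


difference() {
  translate([140, 140, 0]) cylinder(h = 140, r = 140);
  translate([160, 160, -1]) cylinder(h = 142, r = 60);
}


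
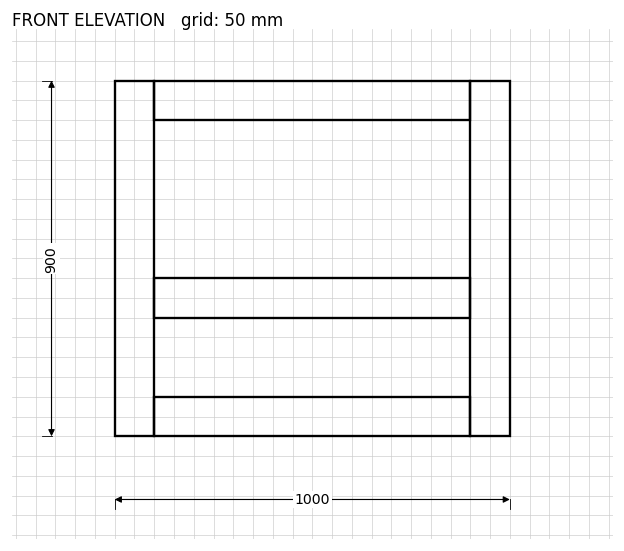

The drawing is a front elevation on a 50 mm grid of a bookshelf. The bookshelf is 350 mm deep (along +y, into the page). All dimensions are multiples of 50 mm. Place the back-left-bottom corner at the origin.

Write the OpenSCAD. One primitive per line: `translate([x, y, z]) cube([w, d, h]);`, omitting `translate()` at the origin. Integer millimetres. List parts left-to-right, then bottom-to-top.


cube([100, 350, 900]);
translate([100, 0, 0]) cube([800, 350, 100]);
translate([100, 0, 300]) cube([800, 350, 100]);
translate([100, 0, 800]) cube([800, 350, 100]);
translate([900, 0, 0]) cube([100, 350, 900]);


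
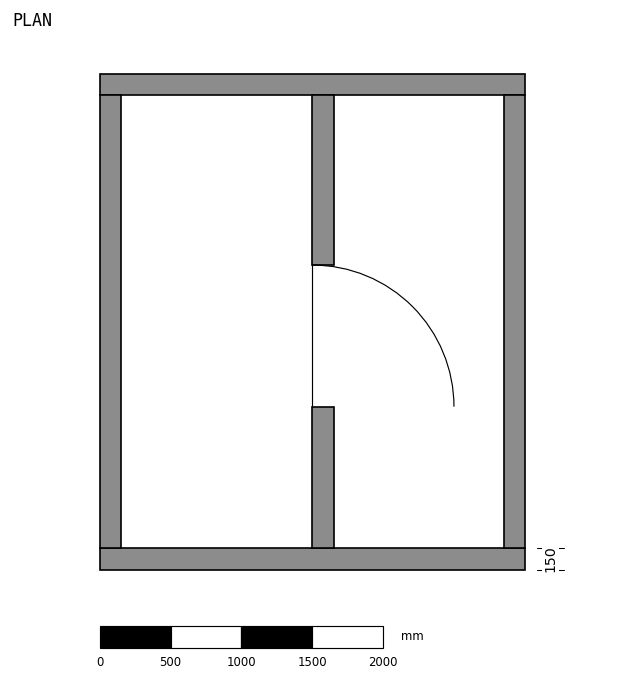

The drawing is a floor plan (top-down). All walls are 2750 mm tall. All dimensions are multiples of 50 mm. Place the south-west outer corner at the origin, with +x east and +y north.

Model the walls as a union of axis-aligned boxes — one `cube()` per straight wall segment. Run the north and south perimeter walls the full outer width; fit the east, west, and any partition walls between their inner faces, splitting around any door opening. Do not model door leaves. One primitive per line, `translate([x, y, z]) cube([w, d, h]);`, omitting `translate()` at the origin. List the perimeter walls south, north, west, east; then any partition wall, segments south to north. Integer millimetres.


cube([3000, 150, 2750]);
translate([0, 3350, 0]) cube([3000, 150, 2750]);
translate([0, 150, 0]) cube([150, 3200, 2750]);
translate([2850, 150, 0]) cube([150, 3200, 2750]);
translate([1500, 150, 0]) cube([150, 1000, 2750]);
translate([1500, 2150, 0]) cube([150, 1200, 2750]);
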